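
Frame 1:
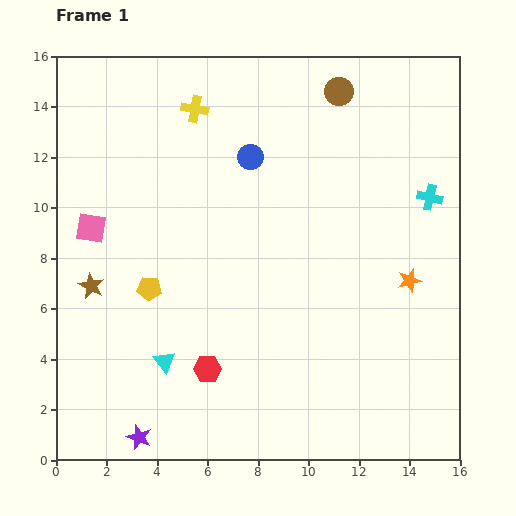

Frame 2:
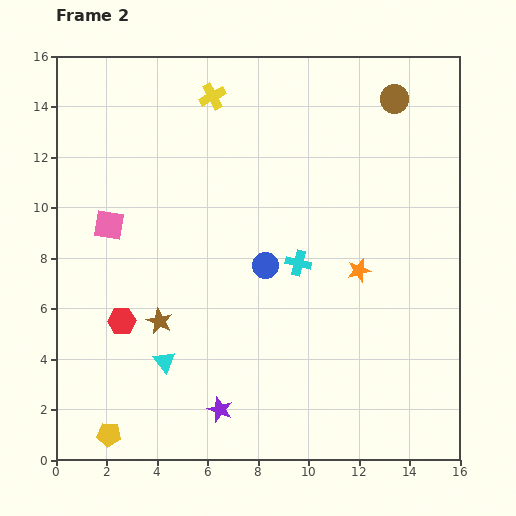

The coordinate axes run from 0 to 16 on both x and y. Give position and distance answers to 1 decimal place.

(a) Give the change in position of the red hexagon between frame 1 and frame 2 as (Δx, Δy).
(-3.4, 1.9)

The red hexagon was at (6.0, 3.6) in frame 1 and (2.6, 5.5) in frame 2.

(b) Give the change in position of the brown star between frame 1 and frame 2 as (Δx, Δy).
(2.7, -1.4)

The brown star was at (1.4, 6.9) in frame 1 and (4.1, 5.5) in frame 2.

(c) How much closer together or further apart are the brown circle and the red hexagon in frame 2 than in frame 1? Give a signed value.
+1.7

Distance in frame 1: 12.2. Distance in frame 2: 13.9.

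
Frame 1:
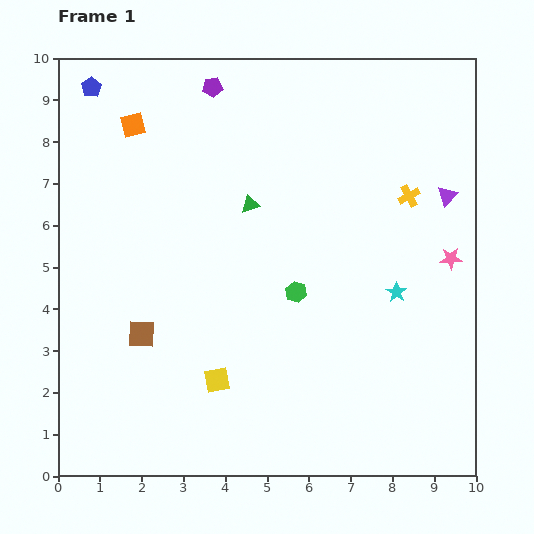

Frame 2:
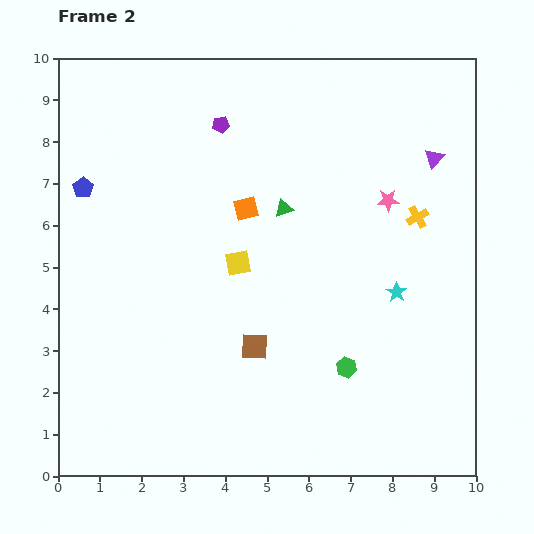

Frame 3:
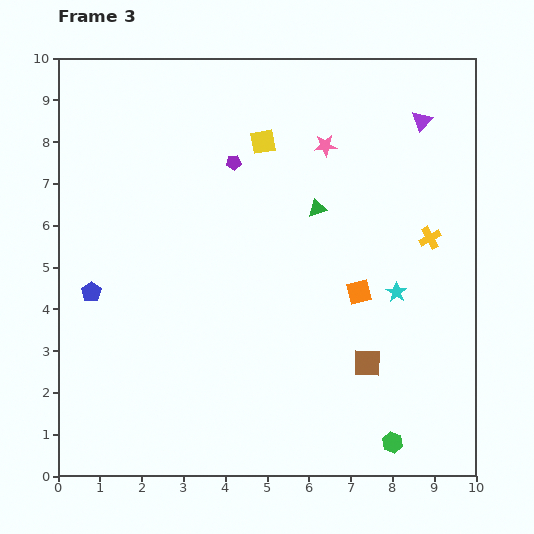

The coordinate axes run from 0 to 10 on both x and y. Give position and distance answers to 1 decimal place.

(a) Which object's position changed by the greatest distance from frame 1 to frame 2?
the orange square

(moved 3.4; next 2.8)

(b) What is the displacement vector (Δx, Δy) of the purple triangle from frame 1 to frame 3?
(-0.6, 1.8)

The purple triangle was at (9.3, 6.7) in frame 1 and (8.7, 8.5) in frame 3.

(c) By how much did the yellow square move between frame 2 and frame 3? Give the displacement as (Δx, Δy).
(0.6, 2.9)

The yellow square was at (4.3, 5.1) in frame 2 and (4.9, 8.0) in frame 3.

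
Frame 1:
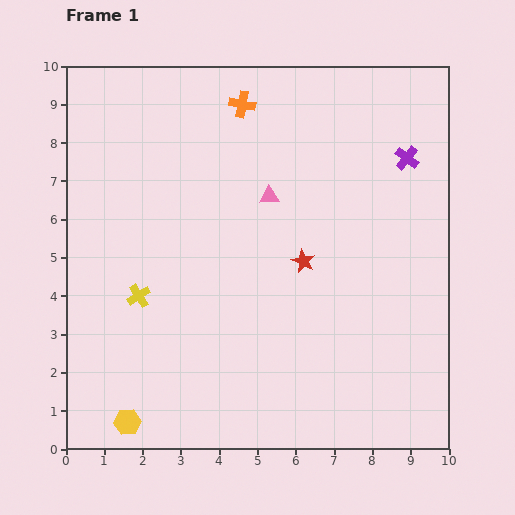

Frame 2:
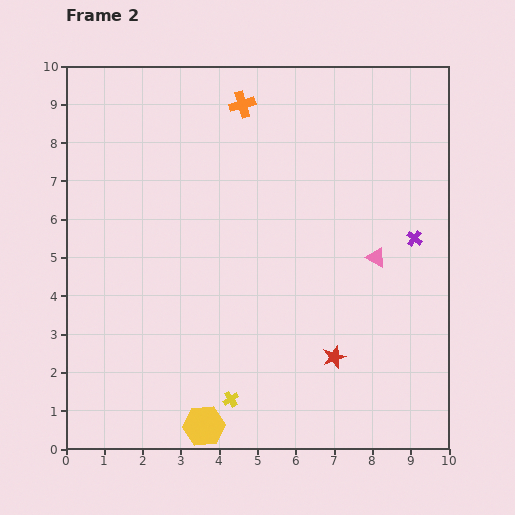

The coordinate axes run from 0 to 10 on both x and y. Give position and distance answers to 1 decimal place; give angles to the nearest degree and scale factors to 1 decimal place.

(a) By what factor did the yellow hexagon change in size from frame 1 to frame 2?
1.6×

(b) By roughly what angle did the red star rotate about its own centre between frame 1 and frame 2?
27° clockwise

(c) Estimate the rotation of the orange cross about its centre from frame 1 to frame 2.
28° counter-clockwise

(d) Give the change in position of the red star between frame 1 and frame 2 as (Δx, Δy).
(0.8, -2.5)

The red star was at (6.2, 4.9) in frame 1 and (7.0, 2.4) in frame 2.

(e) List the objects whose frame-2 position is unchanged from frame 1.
the orange cross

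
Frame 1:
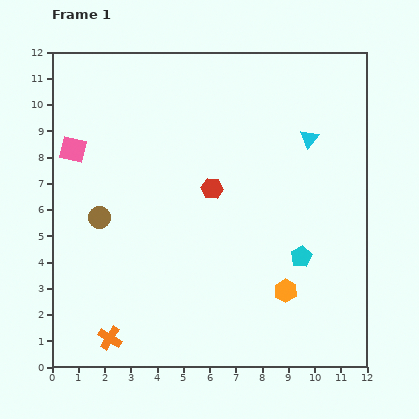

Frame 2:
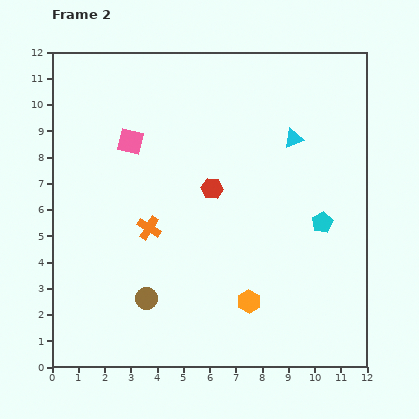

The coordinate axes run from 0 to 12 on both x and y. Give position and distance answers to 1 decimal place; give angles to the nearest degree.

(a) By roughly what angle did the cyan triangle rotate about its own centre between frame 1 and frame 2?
31° clockwise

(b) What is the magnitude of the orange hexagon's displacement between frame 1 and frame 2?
1.5

The orange hexagon moved from (8.9, 2.9) to (7.5, 2.5), a distance of √(1.4² + 0.4²) ≈ 1.5.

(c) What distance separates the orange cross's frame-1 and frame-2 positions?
4.5

The orange cross moved from (2.2, 1.1) to (3.7, 5.3), a distance of √(1.5² + 4.2²) ≈ 4.5.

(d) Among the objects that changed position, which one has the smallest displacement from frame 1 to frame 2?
the cyan triangle

(moved 0.6)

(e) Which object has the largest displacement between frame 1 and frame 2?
the orange cross

(moved 4.5; next 3.6)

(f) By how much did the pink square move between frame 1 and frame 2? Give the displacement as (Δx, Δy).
(2.2, 0.3)

The pink square was at (0.8, 8.3) in frame 1 and (3.0, 8.6) in frame 2.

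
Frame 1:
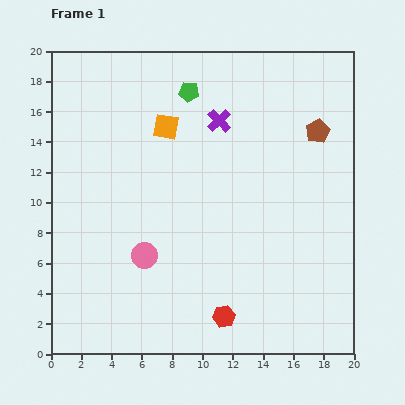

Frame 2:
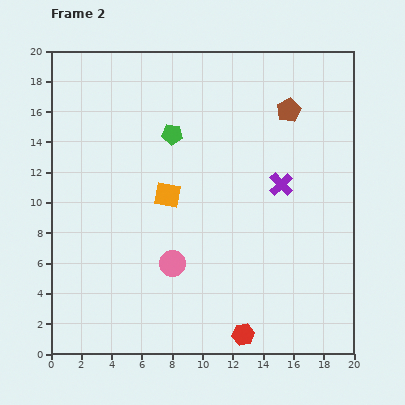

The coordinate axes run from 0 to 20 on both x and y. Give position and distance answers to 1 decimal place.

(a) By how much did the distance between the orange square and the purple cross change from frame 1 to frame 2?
+4.0

Distance in frame 1: 3.5. Distance in frame 2: 7.5.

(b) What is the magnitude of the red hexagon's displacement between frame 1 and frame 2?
1.8

The red hexagon moved from (11.4, 2.5) to (12.7, 1.3), a distance of √(1.3² + 1.2²) ≈ 1.8.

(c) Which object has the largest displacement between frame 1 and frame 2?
the purple cross

(moved 5.9; next 4.5)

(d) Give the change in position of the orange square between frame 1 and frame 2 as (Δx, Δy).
(0.1, -4.5)

The orange square was at (7.6, 15.0) in frame 1 and (7.7, 10.5) in frame 2.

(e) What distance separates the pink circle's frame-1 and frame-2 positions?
1.9

The pink circle moved from (6.2, 6.5) to (8.0, 6.0), a distance of √(1.8² + 0.5²) ≈ 1.9.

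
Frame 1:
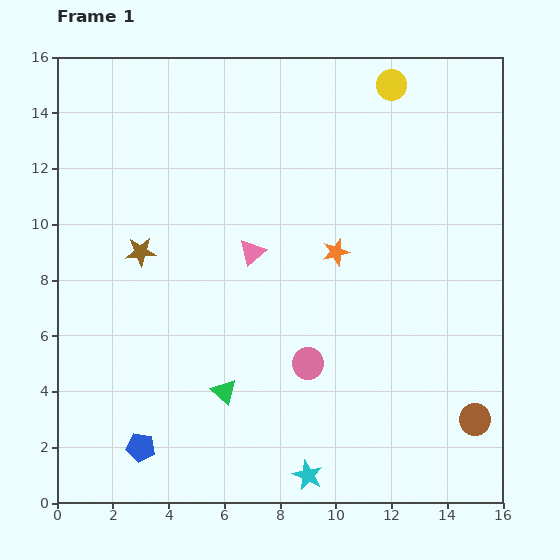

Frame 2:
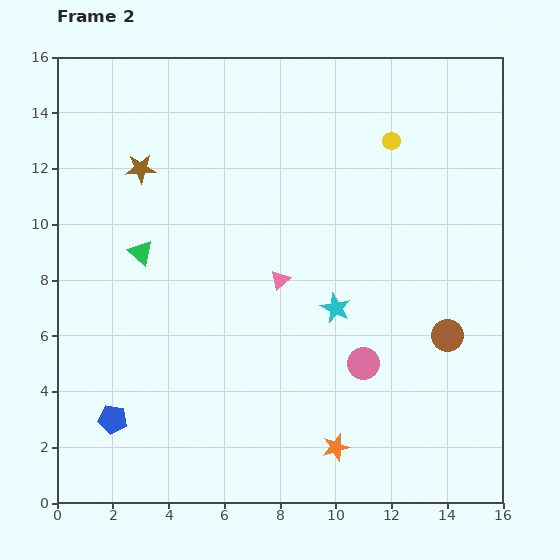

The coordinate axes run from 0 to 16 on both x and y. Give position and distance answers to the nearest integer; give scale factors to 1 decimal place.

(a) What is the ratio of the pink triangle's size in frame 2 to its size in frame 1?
0.7×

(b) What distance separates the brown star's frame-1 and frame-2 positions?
3

The brown star moved from (3, 9) to (3, 12), a distance of √(0² + 3²) ≈ 3.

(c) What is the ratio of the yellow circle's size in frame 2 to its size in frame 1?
0.6×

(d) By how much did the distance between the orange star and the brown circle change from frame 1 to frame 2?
-2

Distance in frame 1: 8. Distance in frame 2: 6.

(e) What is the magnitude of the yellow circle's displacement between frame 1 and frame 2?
2

The yellow circle moved from (12, 15) to (12, 13), a distance of √(0² + 2²) ≈ 2.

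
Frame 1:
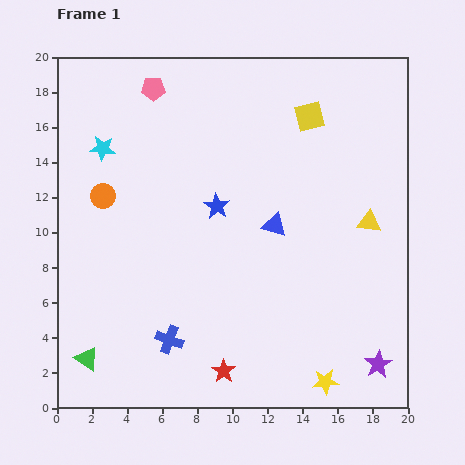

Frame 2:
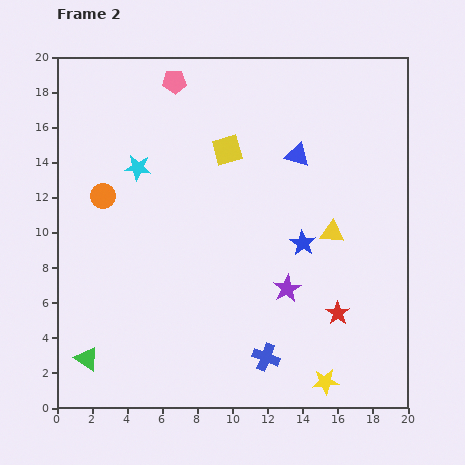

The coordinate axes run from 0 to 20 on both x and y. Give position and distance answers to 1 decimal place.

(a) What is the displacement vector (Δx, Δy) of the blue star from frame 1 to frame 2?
(4.9, -2.1)

The blue star was at (9.1, 11.5) in frame 1 and (14.0, 9.4) in frame 2.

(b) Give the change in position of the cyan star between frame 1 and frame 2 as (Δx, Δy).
(2.0, -1.1)

The cyan star was at (2.6, 14.8) in frame 1 and (4.6, 13.7) in frame 2.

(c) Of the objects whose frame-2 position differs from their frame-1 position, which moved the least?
the pink pentagon

(moved 1.3)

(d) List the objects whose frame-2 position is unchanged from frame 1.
the orange circle, the yellow star, the green triangle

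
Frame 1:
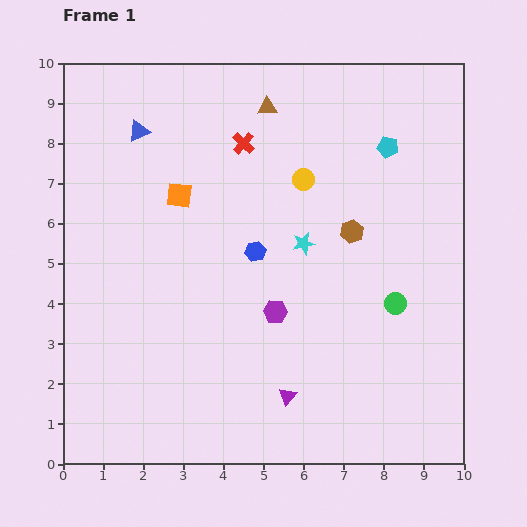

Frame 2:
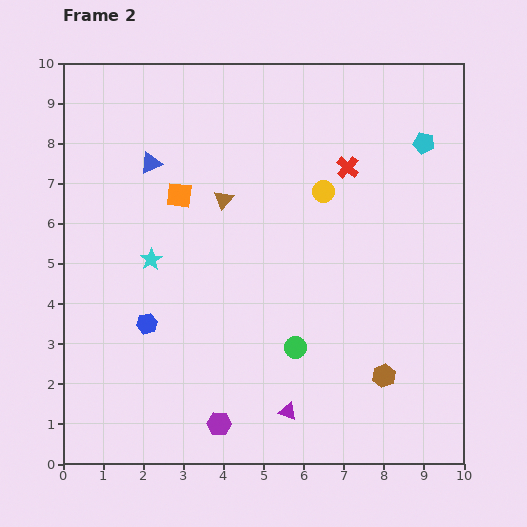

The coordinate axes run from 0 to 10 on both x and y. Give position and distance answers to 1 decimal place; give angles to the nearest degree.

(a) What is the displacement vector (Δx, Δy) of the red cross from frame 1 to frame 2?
(2.6, -0.6)

The red cross was at (4.5, 8.0) in frame 1 and (7.1, 7.4) in frame 2.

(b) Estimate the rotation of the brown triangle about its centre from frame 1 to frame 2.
48° counter-clockwise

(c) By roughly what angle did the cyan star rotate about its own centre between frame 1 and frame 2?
21° counter-clockwise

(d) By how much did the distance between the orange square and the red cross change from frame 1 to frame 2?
+2.2

Distance in frame 1: 2.1. Distance in frame 2: 4.3.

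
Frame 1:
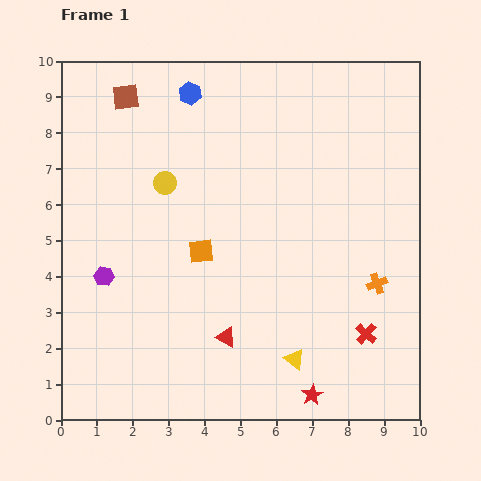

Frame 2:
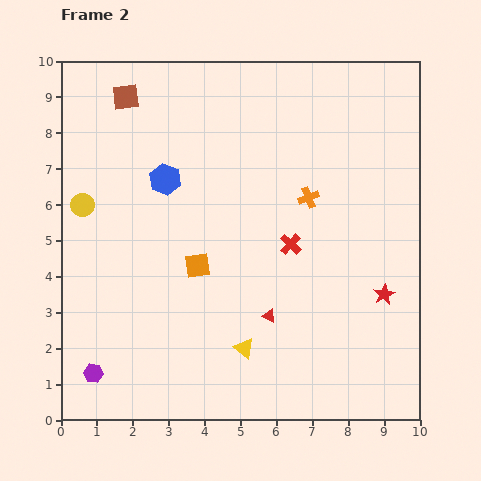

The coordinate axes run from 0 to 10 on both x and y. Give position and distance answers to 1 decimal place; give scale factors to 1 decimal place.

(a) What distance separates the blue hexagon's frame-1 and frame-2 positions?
2.5

The blue hexagon moved from (3.6, 9.1) to (2.9, 6.7), a distance of √(0.7² + 2.4²) ≈ 2.5.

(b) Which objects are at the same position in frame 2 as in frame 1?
the brown square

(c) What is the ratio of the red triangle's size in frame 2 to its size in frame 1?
0.7×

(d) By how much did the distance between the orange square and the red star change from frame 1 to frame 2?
+0.2

Distance in frame 1: 5.1. Distance in frame 2: 5.3.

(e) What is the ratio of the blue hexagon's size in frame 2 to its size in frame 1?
1.4×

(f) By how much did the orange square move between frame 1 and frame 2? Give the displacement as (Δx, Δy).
(-0.1, -0.4)

The orange square was at (3.9, 4.7) in frame 1 and (3.8, 4.3) in frame 2.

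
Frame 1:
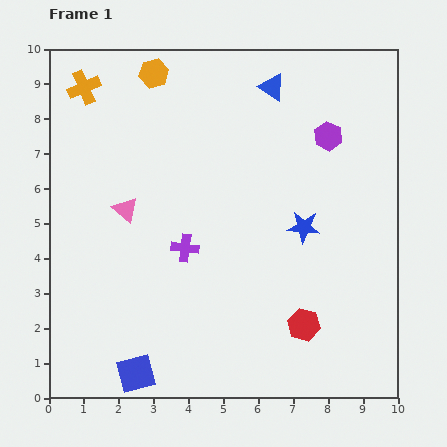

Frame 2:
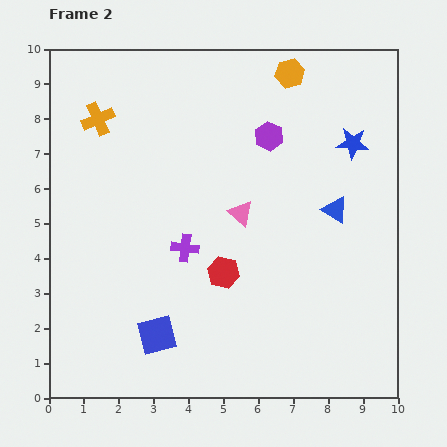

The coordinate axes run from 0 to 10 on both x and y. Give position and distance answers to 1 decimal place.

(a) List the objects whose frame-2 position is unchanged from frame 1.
the purple cross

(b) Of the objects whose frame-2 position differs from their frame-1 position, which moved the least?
the orange cross

(moved 1.0)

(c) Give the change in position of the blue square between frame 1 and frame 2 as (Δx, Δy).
(0.6, 1.1)

The blue square was at (2.5, 0.7) in frame 1 and (3.1, 1.8) in frame 2.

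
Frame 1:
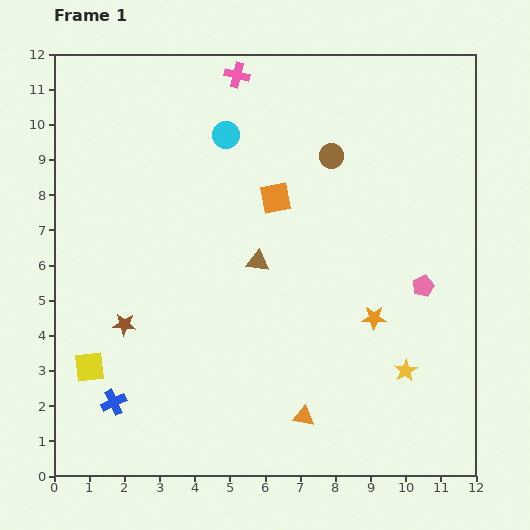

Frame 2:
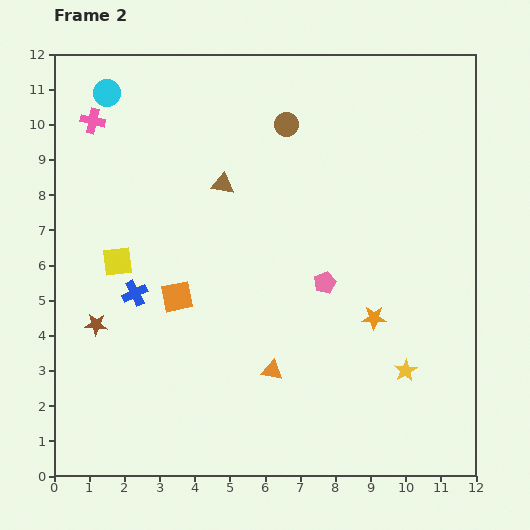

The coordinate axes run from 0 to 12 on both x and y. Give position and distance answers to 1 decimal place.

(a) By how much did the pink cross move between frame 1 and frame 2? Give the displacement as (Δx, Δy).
(-4.1, -1.3)

The pink cross was at (5.2, 11.4) in frame 1 and (1.1, 10.1) in frame 2.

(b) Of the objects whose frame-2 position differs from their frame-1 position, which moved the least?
the brown star

(moved 0.8)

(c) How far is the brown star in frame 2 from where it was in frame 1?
0.8

The brown star moved from (2.0, 4.3) to (1.2, 4.3), a distance of √(0.8² + 0.0²) ≈ 0.8.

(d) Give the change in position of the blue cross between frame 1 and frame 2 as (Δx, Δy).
(0.6, 3.1)

The blue cross was at (1.7, 2.1) in frame 1 and (2.3, 5.2) in frame 2.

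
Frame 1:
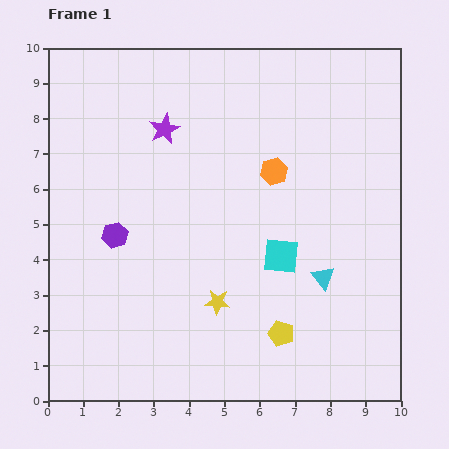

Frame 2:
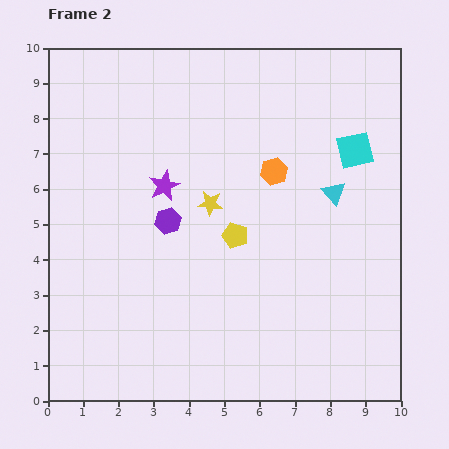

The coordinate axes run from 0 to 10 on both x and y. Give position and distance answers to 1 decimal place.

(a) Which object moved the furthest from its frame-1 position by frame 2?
the cyan square

(moved 3.7; next 3.1)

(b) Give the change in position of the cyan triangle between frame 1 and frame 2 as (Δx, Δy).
(0.3, 2.4)

The cyan triangle was at (7.8, 3.5) in frame 1 and (8.1, 5.9) in frame 2.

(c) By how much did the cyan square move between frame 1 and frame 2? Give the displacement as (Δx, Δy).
(2.1, 3.0)

The cyan square was at (6.6, 4.1) in frame 1 and (8.7, 7.1) in frame 2.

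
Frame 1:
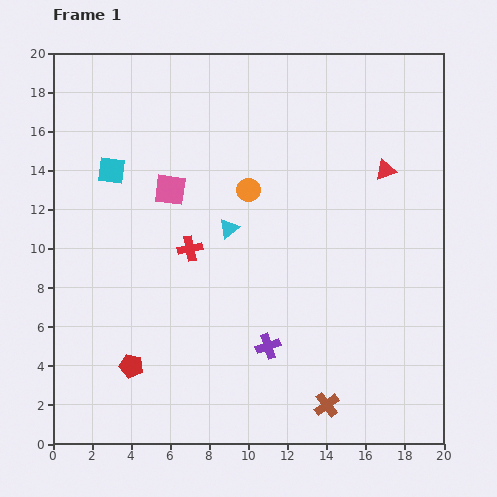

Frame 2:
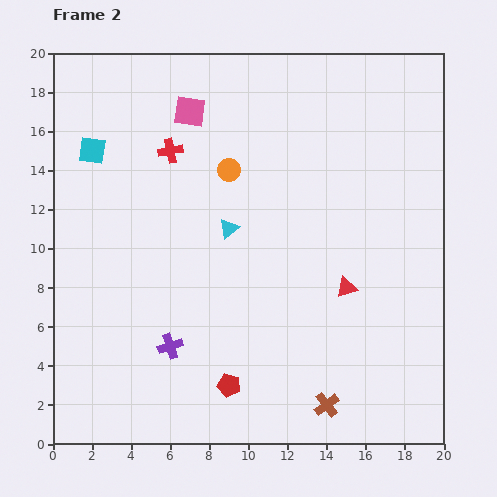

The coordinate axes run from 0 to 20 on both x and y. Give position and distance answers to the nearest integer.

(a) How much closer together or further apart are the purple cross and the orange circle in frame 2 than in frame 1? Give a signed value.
+1

Distance in frame 1: 8. Distance in frame 2: 9.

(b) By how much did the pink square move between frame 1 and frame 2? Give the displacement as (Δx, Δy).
(1, 4)

The pink square was at (6, 13) in frame 1 and (7, 17) in frame 2.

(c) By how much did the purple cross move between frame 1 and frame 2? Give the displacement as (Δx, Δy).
(-5, 0)

The purple cross was at (11, 5) in frame 1 and (6, 5) in frame 2.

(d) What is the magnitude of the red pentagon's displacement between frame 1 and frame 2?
5

The red pentagon moved from (4, 4) to (9, 3), a distance of √(5² + 1²) ≈ 5.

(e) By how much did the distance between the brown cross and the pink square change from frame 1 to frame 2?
+3

Distance in frame 1: 14. Distance in frame 2: 17.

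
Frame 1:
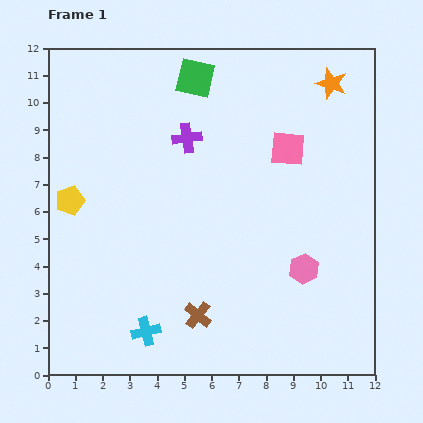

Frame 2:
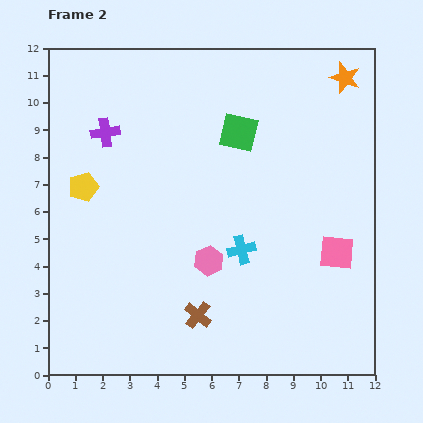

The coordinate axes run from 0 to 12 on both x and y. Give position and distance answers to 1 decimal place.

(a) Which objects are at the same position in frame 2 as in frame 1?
the brown cross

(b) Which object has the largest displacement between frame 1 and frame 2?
the cyan cross

(moved 4.6; next 4.2)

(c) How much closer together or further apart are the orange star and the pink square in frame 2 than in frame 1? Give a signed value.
+3.5

Distance in frame 1: 2.9. Distance in frame 2: 6.4.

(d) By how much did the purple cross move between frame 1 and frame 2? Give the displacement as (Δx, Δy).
(-3.0, 0.2)

The purple cross was at (5.1, 8.7) in frame 1 and (2.1, 8.9) in frame 2.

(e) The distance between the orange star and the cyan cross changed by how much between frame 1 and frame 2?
-4.0

Distance in frame 1: 11.4. Distance in frame 2: 7.4.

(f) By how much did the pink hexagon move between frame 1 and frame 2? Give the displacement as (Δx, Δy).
(-3.5, 0.3)

The pink hexagon was at (9.4, 3.9) in frame 1 and (5.9, 4.2) in frame 2.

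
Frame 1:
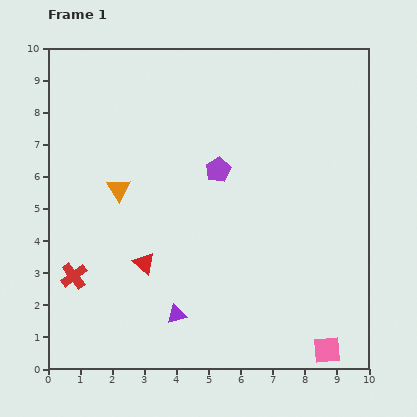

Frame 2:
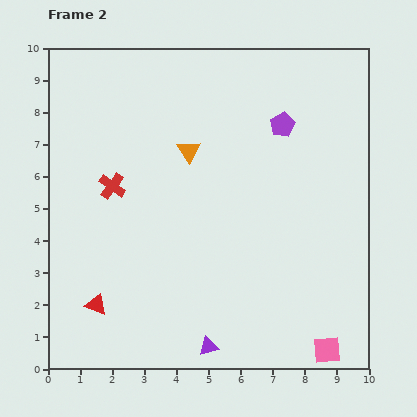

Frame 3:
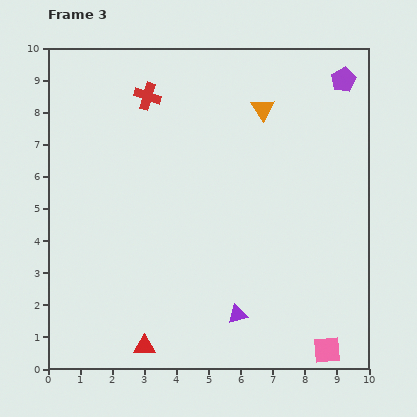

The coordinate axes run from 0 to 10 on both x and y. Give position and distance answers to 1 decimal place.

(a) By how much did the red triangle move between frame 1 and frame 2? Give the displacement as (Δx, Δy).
(-1.5, -1.3)

The red triangle was at (3.0, 3.3) in frame 1 and (1.5, 2.0) in frame 2.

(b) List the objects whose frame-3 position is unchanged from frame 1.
the pink square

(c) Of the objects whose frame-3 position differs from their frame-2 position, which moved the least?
the purple triangle

(moved 1.3)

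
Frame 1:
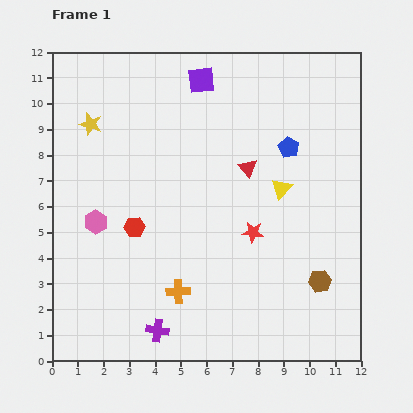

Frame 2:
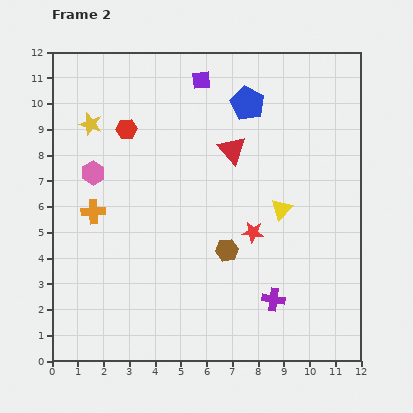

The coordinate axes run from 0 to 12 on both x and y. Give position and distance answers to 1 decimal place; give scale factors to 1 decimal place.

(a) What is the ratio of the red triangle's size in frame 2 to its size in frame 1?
1.5×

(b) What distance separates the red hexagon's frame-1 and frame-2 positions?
3.8

The red hexagon moved from (3.2, 5.2) to (2.9, 9.0), a distance of √(0.3² + 3.8²) ≈ 3.8.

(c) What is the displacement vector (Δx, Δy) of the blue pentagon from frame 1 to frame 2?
(-1.6, 1.7)

The blue pentagon was at (9.2, 8.3) in frame 1 and (7.6, 10.0) in frame 2.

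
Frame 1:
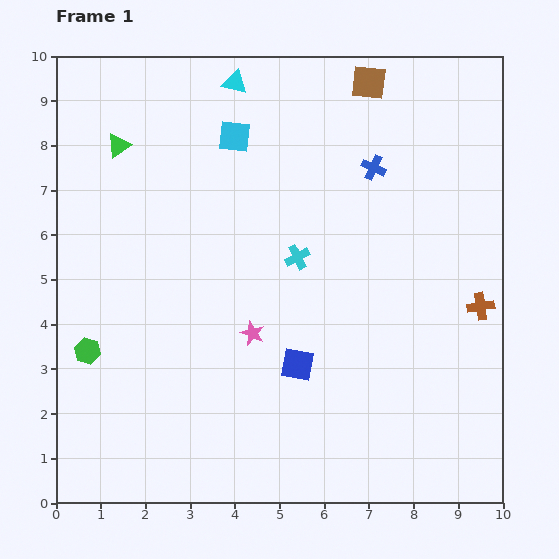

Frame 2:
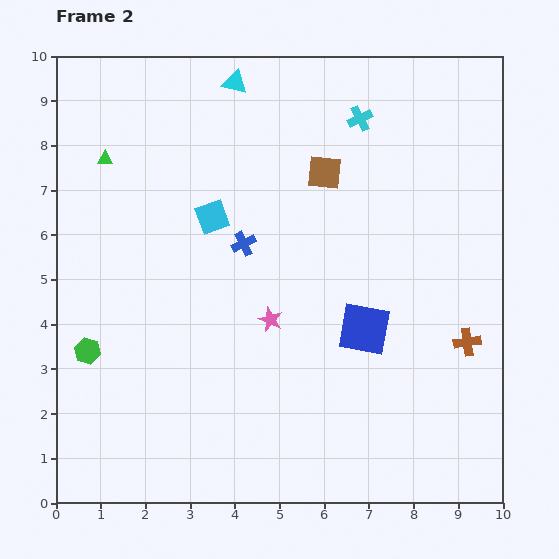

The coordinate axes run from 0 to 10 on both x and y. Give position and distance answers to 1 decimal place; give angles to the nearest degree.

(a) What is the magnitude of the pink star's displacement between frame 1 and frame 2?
0.5

The pink star moved from (4.4, 3.8) to (4.8, 4.1), a distance of √(0.4² + 0.3²) ≈ 0.5.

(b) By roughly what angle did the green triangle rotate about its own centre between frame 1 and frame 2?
35° clockwise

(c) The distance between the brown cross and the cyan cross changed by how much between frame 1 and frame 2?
+1.3

Distance in frame 1: 4.2. Distance in frame 2: 5.5.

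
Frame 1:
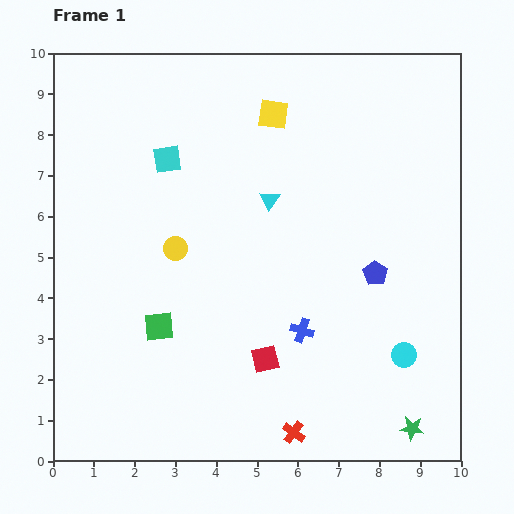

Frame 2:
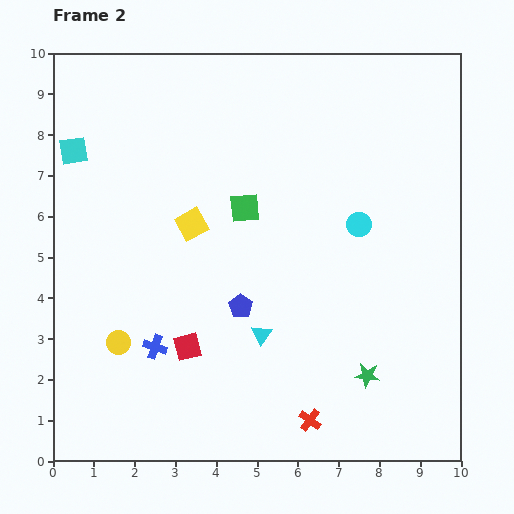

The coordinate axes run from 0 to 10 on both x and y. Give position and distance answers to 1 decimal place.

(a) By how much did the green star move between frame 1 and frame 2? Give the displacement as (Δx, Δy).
(-1.1, 1.3)

The green star was at (8.8, 0.8) in frame 1 and (7.7, 2.1) in frame 2.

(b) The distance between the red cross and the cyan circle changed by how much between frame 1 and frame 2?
+1.6

Distance in frame 1: 3.3. Distance in frame 2: 4.9.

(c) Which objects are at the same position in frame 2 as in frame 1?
none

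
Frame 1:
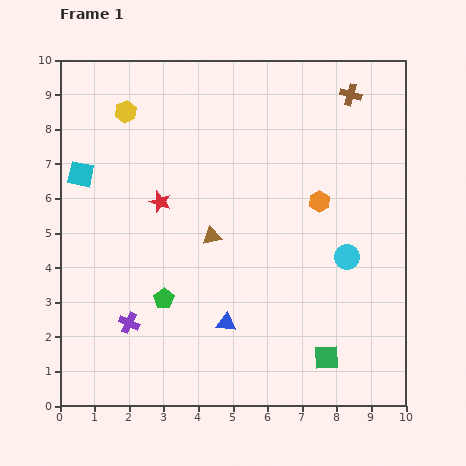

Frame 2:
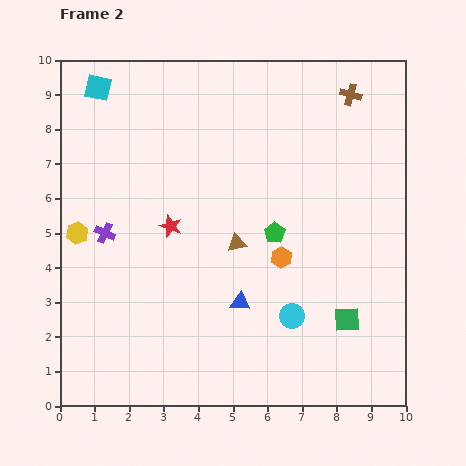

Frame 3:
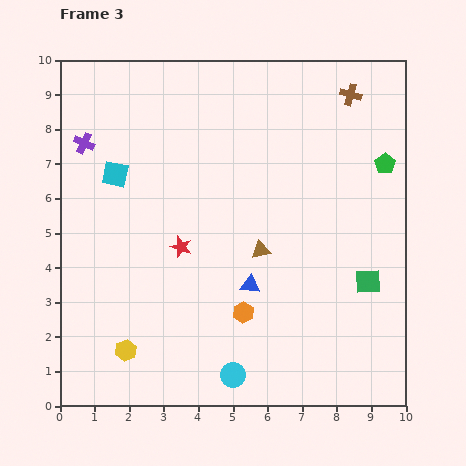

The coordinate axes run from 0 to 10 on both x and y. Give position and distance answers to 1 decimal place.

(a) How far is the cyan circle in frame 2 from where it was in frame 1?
2.3

The cyan circle moved from (8.3, 4.3) to (6.7, 2.6), a distance of √(1.6² + 1.7²) ≈ 2.3.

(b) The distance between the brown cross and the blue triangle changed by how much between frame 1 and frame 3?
-1.3

Distance in frame 1: 7.5. Distance in frame 3: 6.2.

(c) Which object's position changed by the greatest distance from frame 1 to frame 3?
the green pentagon

(moved 7.5; next 6.9)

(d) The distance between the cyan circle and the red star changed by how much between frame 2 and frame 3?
-0.4

Distance in frame 2: 4.4. Distance in frame 3: 4.0.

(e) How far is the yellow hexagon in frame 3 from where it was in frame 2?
3.7

The yellow hexagon moved from (0.5, 5.0) to (1.9, 1.6), a distance of √(1.4² + 3.4²) ≈ 3.7.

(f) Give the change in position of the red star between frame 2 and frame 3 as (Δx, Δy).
(0.3, -0.6)

The red star was at (3.2, 5.2) in frame 2 and (3.5, 4.6) in frame 3.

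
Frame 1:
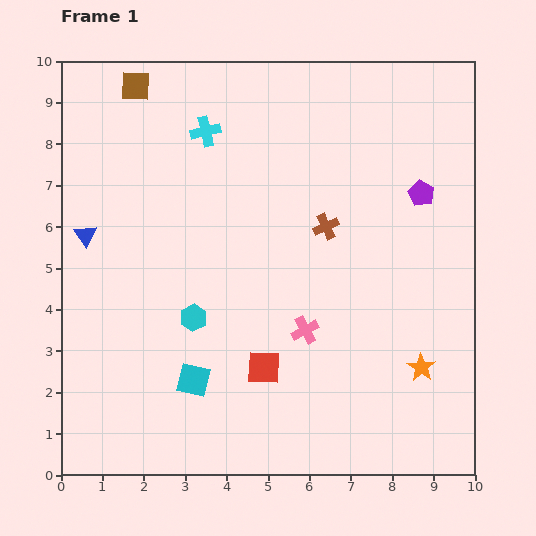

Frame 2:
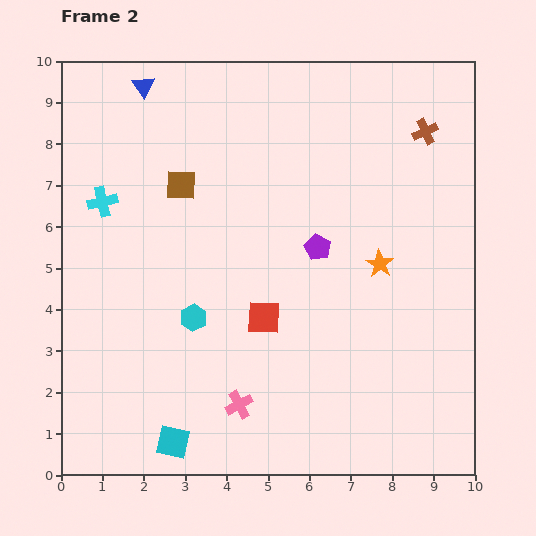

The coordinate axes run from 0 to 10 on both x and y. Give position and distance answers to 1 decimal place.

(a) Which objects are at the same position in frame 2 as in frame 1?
the cyan hexagon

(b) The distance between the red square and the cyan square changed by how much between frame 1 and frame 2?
+2.0

Distance in frame 1: 1.7. Distance in frame 2: 3.7.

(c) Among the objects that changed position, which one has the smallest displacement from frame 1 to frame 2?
the red square

(moved 1.2)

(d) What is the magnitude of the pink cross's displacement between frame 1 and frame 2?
2.4

The pink cross moved from (5.9, 3.5) to (4.3, 1.7), a distance of √(1.6² + 1.8²) ≈ 2.4.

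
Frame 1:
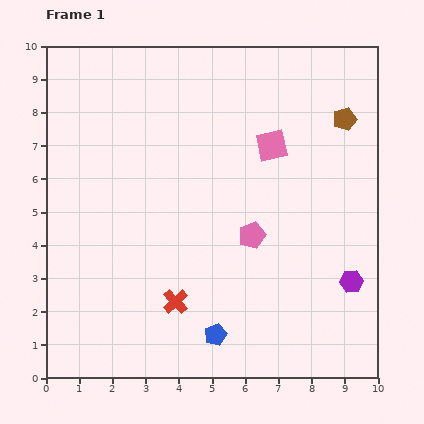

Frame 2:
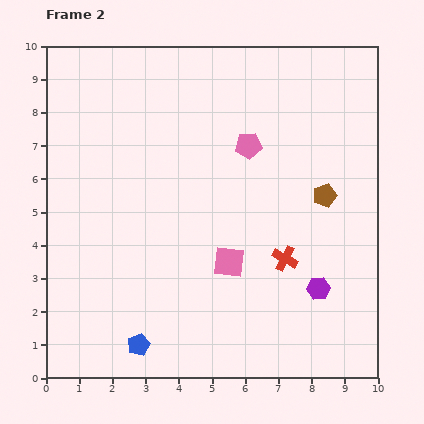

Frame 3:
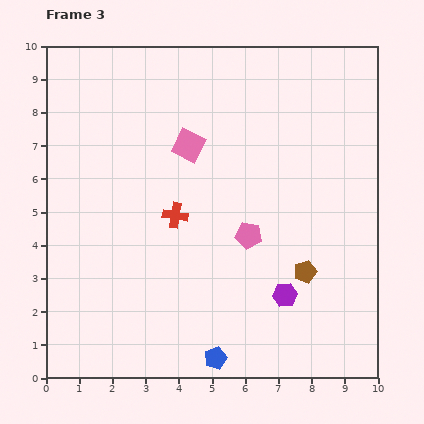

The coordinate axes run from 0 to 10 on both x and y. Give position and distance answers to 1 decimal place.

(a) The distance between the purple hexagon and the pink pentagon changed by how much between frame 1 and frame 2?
+1.5

Distance in frame 1: 3.3. Distance in frame 2: 4.8.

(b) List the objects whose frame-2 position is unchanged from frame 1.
none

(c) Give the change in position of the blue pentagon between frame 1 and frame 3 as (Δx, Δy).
(0.0, -0.7)

The blue pentagon was at (5.1, 1.3) in frame 1 and (5.1, 0.6) in frame 3.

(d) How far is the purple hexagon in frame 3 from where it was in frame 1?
2.0

The purple hexagon moved from (9.2, 2.9) to (7.2, 2.5), a distance of √(2.0² + 0.4²) ≈ 2.0.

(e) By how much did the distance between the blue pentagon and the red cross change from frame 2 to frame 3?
-0.6

Distance in frame 2: 5.1. Distance in frame 3: 4.5.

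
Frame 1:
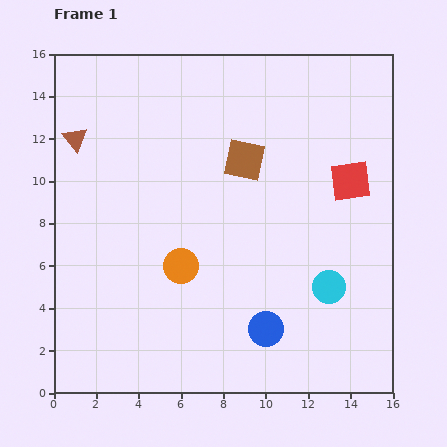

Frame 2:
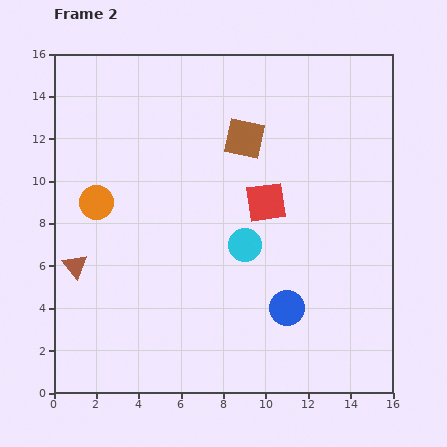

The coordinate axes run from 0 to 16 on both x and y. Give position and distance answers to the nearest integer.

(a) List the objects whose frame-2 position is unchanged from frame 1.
none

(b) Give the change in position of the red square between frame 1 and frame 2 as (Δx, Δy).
(-4, -1)

The red square was at (14, 10) in frame 1 and (10, 9) in frame 2.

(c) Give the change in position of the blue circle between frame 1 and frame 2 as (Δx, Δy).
(1, 1)

The blue circle was at (10, 3) in frame 1 and (11, 4) in frame 2.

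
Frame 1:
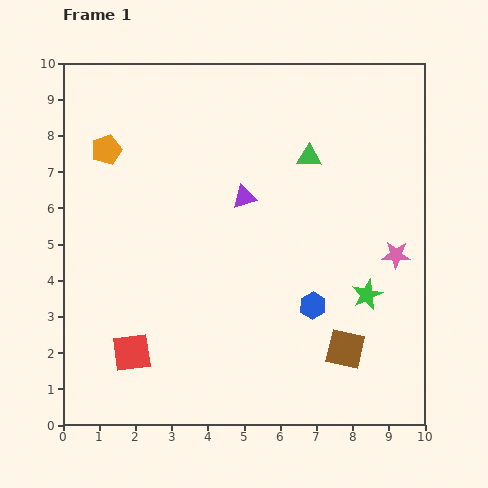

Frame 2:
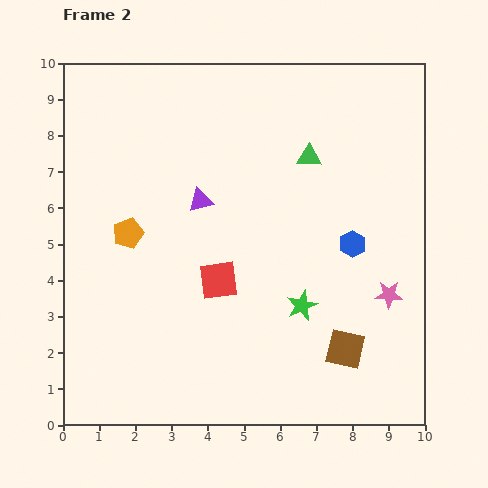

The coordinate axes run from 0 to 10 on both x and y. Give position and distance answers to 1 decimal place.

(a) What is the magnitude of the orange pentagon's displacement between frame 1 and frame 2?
2.4

The orange pentagon moved from (1.2, 7.6) to (1.8, 5.3), a distance of √(0.6² + 2.3²) ≈ 2.4.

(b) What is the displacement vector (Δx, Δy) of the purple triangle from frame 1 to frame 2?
(-1.2, -0.1)

The purple triangle was at (5.0, 6.3) in frame 1 and (3.8, 6.2) in frame 2.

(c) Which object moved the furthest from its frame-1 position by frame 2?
the red square

(moved 3.1; next 2.4)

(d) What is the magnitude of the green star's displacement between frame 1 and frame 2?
1.8

The green star moved from (8.4, 3.6) to (6.6, 3.3), a distance of √(1.8² + 0.3²) ≈ 1.8.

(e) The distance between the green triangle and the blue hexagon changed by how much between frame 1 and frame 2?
-1.4

Distance in frame 1: 4.1. Distance in frame 2: 2.7.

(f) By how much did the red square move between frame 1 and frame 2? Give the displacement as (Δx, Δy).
(2.4, 2.0)

The red square was at (1.9, 2.0) in frame 1 and (4.3, 4.0) in frame 2.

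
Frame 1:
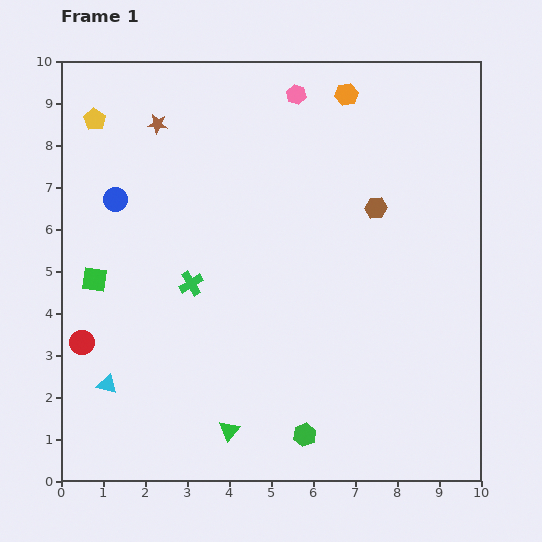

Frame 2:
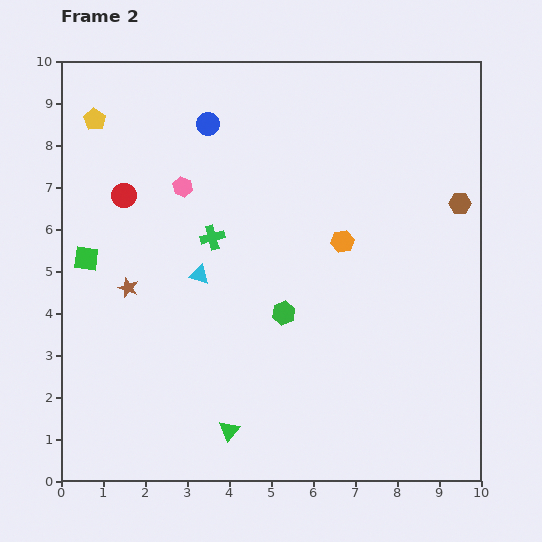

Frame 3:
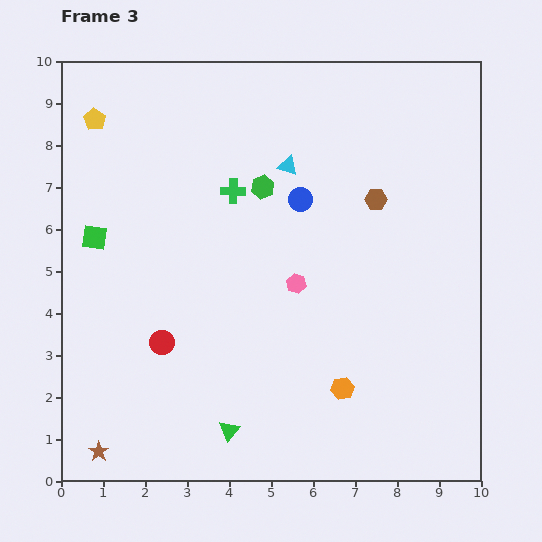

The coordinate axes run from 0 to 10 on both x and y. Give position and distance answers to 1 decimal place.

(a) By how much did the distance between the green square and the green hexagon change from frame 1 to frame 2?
-1.3

Distance in frame 1: 6.2. Distance in frame 2: 4.9.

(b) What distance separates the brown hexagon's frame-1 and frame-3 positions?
0.2

The brown hexagon moved from (7.5, 6.5) to (7.5, 6.7), a distance of √(0.0² + 0.2²) ≈ 0.2.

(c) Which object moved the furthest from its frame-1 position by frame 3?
the brown star

(moved 7.9; next 7.0)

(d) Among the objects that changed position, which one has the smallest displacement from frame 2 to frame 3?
the green square

(moved 0.5)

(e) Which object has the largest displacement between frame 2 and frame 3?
the brown star

(moved 4.0; next 3.6)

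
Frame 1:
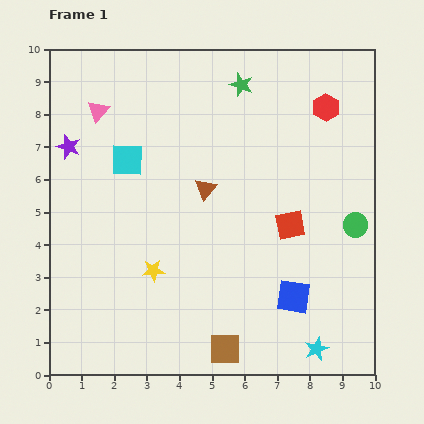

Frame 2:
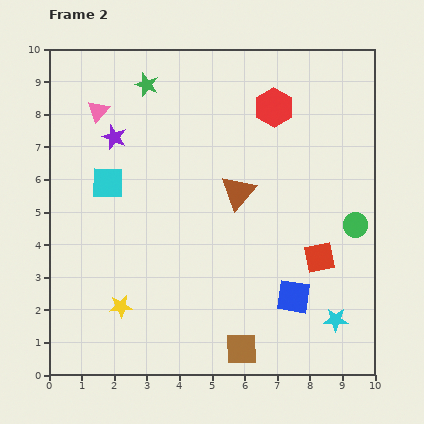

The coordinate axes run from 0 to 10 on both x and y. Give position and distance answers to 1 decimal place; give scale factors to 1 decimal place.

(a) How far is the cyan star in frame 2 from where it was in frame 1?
1.1

The cyan star moved from (8.2, 0.8) to (8.8, 1.7), a distance of √(0.6² + 0.9²) ≈ 1.1.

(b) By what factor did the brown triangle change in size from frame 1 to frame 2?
1.6×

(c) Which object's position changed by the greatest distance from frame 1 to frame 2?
the green star

(moved 2.9; next 1.6)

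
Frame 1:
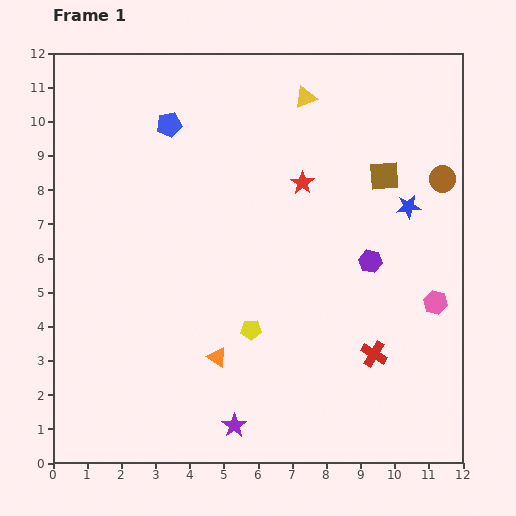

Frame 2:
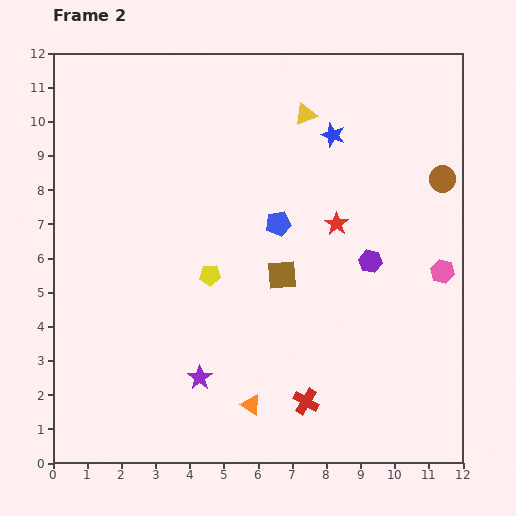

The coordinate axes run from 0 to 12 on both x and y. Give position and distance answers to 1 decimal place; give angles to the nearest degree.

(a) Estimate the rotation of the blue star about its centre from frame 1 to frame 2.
25° clockwise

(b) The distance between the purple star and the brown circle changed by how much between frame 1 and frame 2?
-0.2

Distance in frame 1: 9.4. Distance in frame 2: 9.2.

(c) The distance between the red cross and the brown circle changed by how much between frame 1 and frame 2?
+2.1

Distance in frame 1: 5.5. Distance in frame 2: 7.6.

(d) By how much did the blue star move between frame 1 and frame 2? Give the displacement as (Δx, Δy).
(-2.2, 2.1)

The blue star was at (10.4, 7.5) in frame 1 and (8.2, 9.6) in frame 2.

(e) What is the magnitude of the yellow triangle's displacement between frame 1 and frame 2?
0.5

The yellow triangle moved from (7.4, 10.7) to (7.4, 10.2), a distance of √(0.0² + 0.5²) ≈ 0.5.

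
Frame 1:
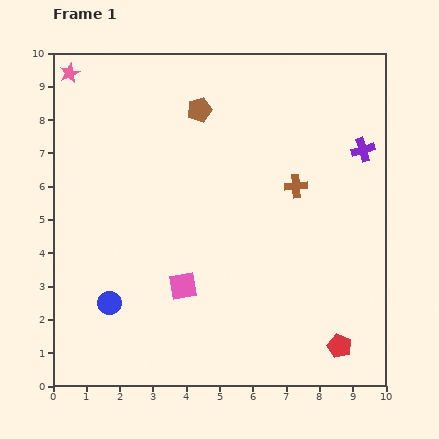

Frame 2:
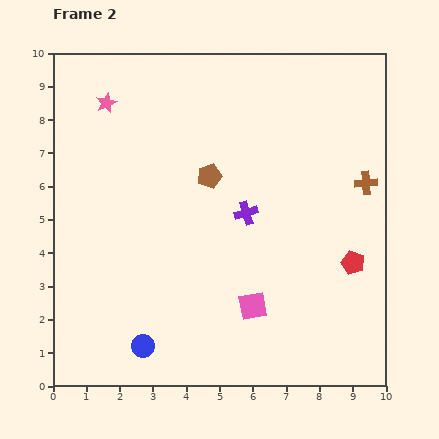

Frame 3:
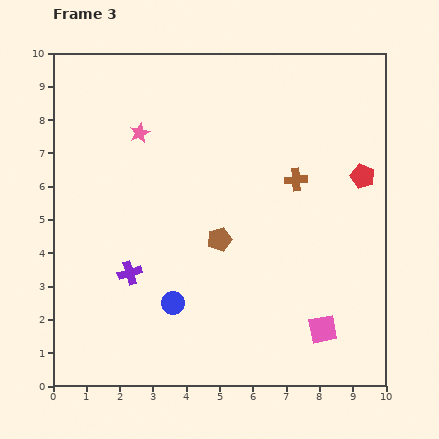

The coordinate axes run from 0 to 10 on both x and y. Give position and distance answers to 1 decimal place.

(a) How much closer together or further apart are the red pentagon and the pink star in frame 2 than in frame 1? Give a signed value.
-2.7

Distance in frame 1: 11.5. Distance in frame 2: 8.8.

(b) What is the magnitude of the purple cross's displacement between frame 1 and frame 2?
4.0

The purple cross moved from (9.3, 7.1) to (5.8, 5.2), a distance of √(3.5² + 1.9²) ≈ 4.0.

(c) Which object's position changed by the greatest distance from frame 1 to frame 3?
the purple cross

(moved 7.9; next 5.1)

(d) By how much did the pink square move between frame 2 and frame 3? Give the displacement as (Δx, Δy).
(2.1, -0.7)

The pink square was at (6.0, 2.4) in frame 2 and (8.1, 1.7) in frame 3.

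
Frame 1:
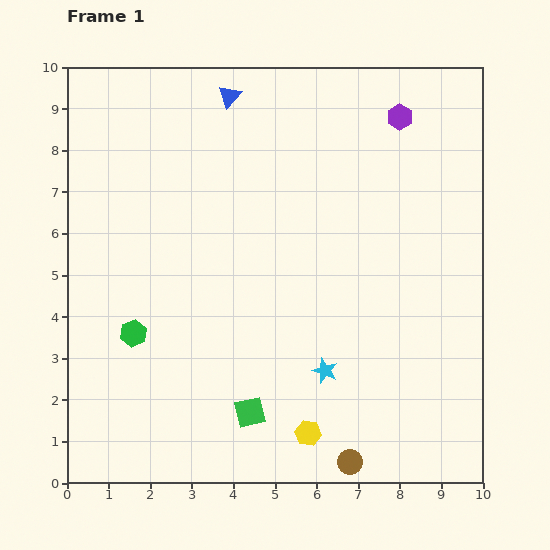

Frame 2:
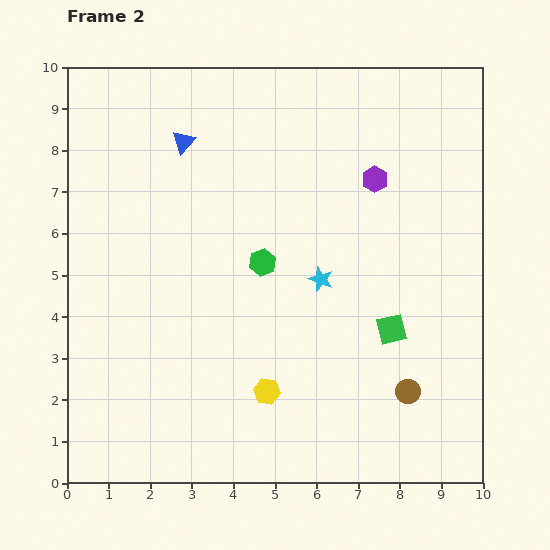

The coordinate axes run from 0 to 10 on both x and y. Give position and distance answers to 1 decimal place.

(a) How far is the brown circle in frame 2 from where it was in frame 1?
2.2

The brown circle moved from (6.8, 0.5) to (8.2, 2.2), a distance of √(1.4² + 1.7²) ≈ 2.2.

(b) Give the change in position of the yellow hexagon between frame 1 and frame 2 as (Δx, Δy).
(-1.0, 1.0)

The yellow hexagon was at (5.8, 1.2) in frame 1 and (4.8, 2.2) in frame 2.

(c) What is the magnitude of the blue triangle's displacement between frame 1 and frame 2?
1.6

The blue triangle moved from (3.9, 9.3) to (2.8, 8.2), a distance of √(1.1² + 1.1²) ≈ 1.6.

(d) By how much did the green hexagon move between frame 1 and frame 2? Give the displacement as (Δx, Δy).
(3.1, 1.7)

The green hexagon was at (1.6, 3.6) in frame 1 and (4.7, 5.3) in frame 2.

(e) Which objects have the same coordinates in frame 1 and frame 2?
none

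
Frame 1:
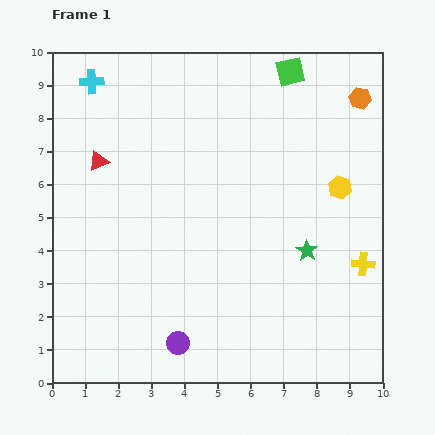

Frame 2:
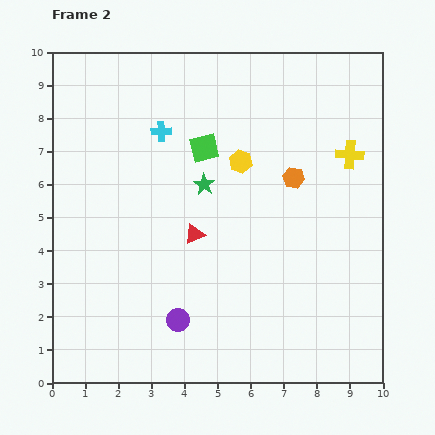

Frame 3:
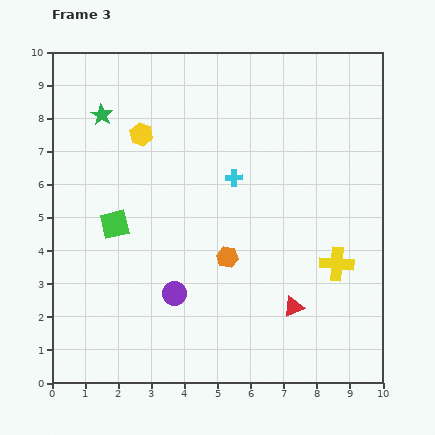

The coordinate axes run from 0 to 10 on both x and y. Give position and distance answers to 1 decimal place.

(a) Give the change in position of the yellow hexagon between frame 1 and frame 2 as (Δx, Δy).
(-3.0, 0.8)

The yellow hexagon was at (8.7, 5.9) in frame 1 and (5.7, 6.7) in frame 2.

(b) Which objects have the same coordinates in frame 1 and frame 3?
none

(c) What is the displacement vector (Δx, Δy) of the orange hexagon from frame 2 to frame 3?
(-2.0, -2.4)

The orange hexagon was at (7.3, 6.2) in frame 2 and (5.3, 3.8) in frame 3.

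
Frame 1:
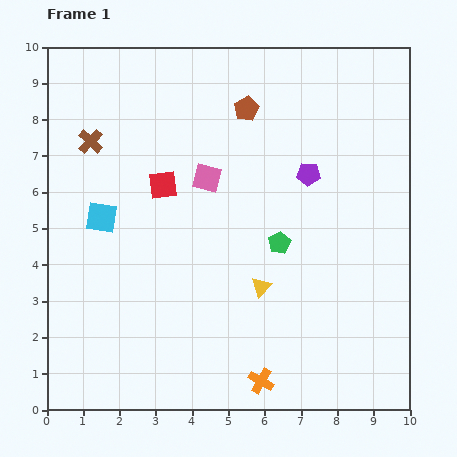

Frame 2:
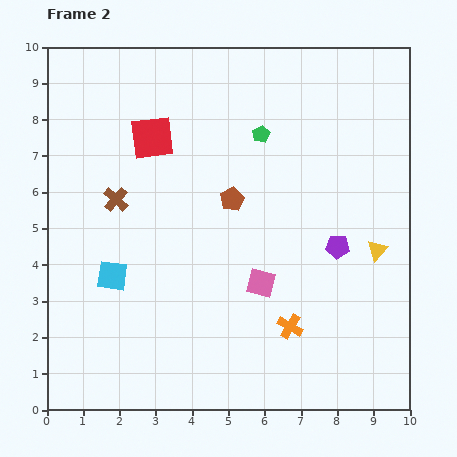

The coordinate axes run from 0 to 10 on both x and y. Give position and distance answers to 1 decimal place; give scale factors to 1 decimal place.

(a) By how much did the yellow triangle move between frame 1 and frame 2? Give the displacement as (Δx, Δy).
(3.2, 1.0)

The yellow triangle was at (5.9, 3.4) in frame 1 and (9.1, 4.4) in frame 2.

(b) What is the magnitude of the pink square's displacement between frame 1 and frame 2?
3.3

The pink square moved from (4.4, 6.4) to (5.9, 3.5), a distance of √(1.5² + 2.9²) ≈ 3.3.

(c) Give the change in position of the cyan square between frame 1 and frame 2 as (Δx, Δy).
(0.3, -1.6)

The cyan square was at (1.5, 5.3) in frame 1 and (1.8, 3.7) in frame 2.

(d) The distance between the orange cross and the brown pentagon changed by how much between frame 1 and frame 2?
-3.7

Distance in frame 1: 7.5. Distance in frame 2: 3.8.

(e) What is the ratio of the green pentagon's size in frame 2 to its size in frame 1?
0.8×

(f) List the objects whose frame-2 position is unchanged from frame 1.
none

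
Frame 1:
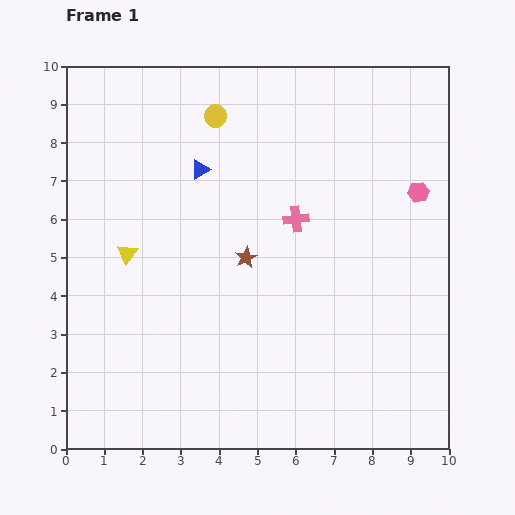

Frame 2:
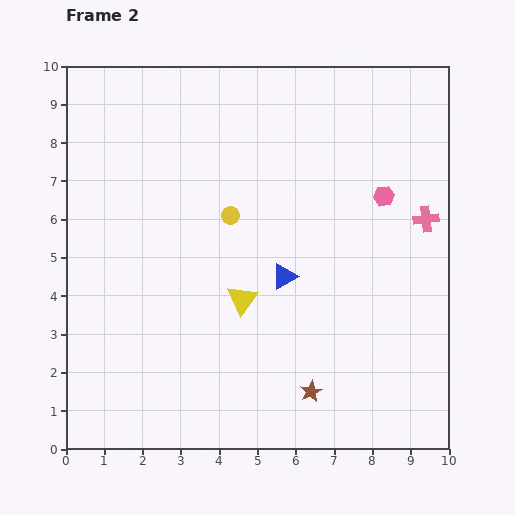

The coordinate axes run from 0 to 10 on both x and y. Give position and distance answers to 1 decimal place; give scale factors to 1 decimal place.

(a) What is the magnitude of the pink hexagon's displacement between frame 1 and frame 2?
0.9

The pink hexagon moved from (9.2, 6.7) to (8.3, 6.6), a distance of √(0.9² + 0.1²) ≈ 0.9.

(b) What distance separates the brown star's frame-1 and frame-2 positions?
3.9

The brown star moved from (4.7, 5.0) to (6.4, 1.5), a distance of √(1.7² + 3.5²) ≈ 3.9.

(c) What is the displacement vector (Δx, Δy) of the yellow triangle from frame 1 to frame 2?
(3.0, -1.2)

The yellow triangle was at (1.6, 5.1) in frame 1 and (4.6, 3.9) in frame 2.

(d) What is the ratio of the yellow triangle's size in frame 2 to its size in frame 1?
1.5×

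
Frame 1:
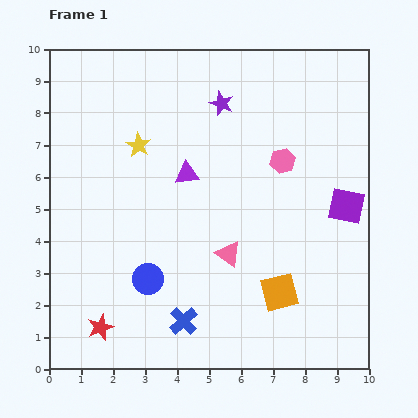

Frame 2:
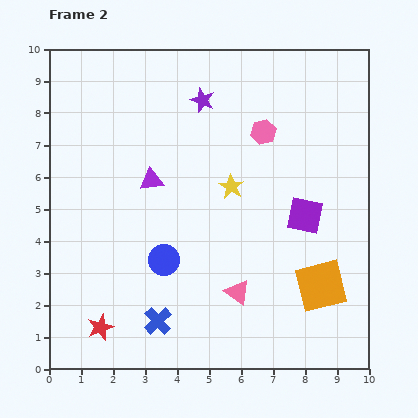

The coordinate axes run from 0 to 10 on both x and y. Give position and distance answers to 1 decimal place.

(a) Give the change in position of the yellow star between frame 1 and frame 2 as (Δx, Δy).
(2.9, -1.3)

The yellow star was at (2.8, 7.0) in frame 1 and (5.7, 5.7) in frame 2.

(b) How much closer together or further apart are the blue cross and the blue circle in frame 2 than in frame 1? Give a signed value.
+0.2

Distance in frame 1: 1.7. Distance in frame 2: 1.9.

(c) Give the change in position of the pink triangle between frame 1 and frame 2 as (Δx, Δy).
(0.3, -1.2)

The pink triangle was at (5.6, 3.6) in frame 1 and (5.9, 2.4) in frame 2.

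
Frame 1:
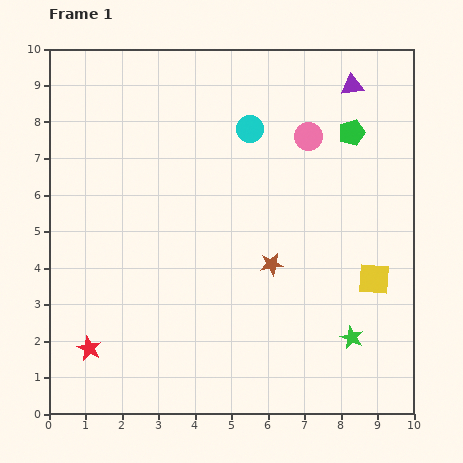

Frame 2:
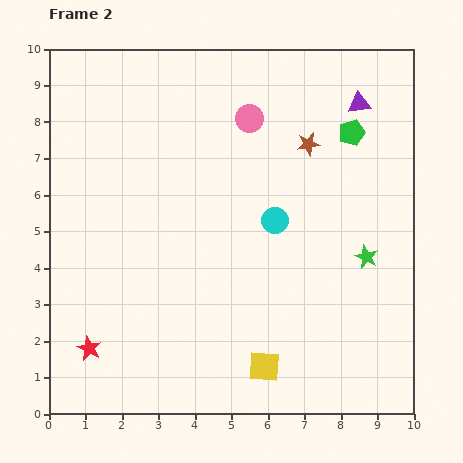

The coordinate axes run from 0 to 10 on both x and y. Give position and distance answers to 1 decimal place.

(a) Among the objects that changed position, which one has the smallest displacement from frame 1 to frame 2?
the purple triangle

(moved 0.5)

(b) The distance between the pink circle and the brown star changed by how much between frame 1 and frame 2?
-1.9

Distance in frame 1: 3.6. Distance in frame 2: 1.7.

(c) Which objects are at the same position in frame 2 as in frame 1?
the red star, the green pentagon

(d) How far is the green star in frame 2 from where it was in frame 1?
2.2

The green star moved from (8.3, 2.1) to (8.7, 4.3), a distance of √(0.4² + 2.2²) ≈ 2.2.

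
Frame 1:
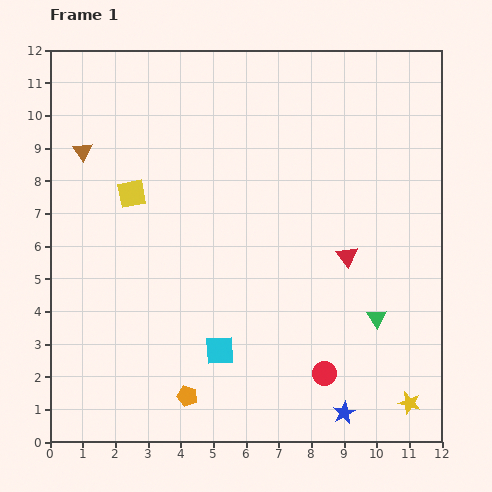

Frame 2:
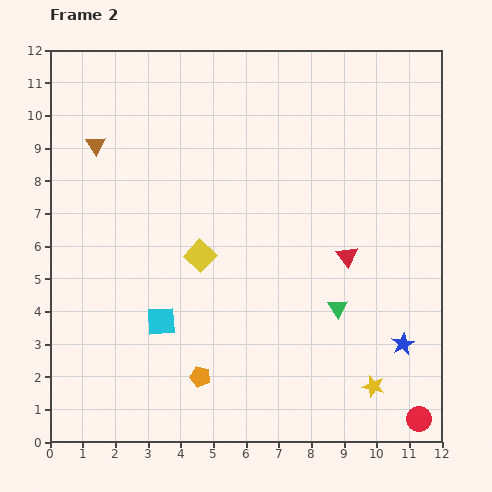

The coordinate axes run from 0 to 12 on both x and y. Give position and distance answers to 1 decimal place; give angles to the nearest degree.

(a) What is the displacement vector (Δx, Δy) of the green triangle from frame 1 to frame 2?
(-1.2, 0.3)

The green triangle was at (10.0, 3.8) in frame 1 and (8.8, 4.1) in frame 2.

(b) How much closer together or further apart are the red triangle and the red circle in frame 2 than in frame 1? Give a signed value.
+1.8

Distance in frame 1: 3.7. Distance in frame 2: 5.5.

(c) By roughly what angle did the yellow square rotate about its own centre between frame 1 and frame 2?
35° counter-clockwise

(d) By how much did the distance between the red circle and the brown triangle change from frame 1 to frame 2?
+3.0

Distance in frame 1: 10.0. Distance in frame 2: 13.0.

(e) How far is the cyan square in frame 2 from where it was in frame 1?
2.0

The cyan square moved from (5.2, 2.8) to (3.4, 3.7), a distance of √(1.8² + 0.9²) ≈ 2.0.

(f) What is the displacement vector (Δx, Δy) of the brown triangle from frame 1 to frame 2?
(0.4, 0.2)

The brown triangle was at (1.0, 8.9) in frame 1 and (1.4, 9.1) in frame 2.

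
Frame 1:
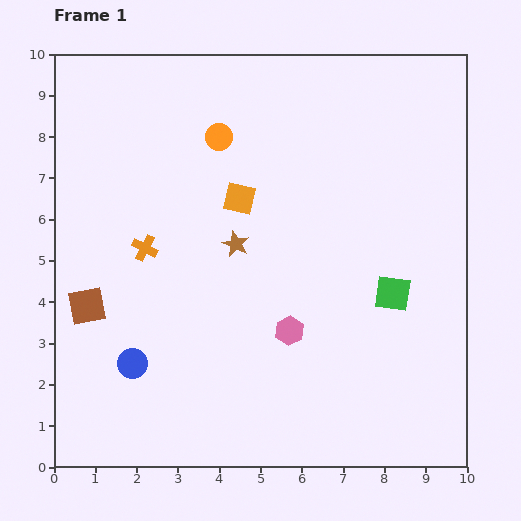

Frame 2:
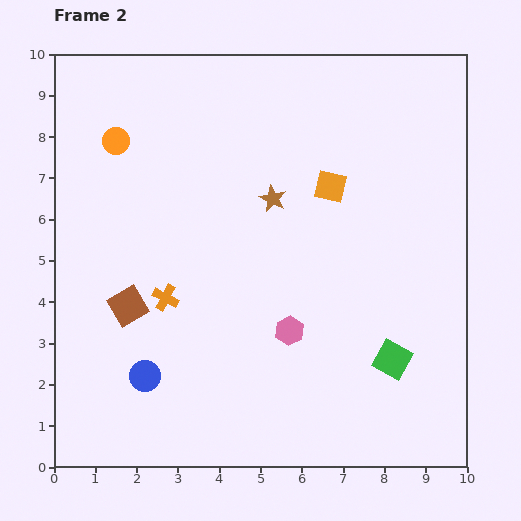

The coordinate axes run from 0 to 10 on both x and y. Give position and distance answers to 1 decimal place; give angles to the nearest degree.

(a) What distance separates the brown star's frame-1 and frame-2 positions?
1.4

The brown star moved from (4.4, 5.4) to (5.3, 6.5), a distance of √(0.9² + 1.1²) ≈ 1.4.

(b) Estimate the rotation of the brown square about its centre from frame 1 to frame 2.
20° counter-clockwise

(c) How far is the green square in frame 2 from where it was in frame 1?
1.6

The green square moved from (8.2, 4.2) to (8.2, 2.6), a distance of √(0.0² + 1.6²) ≈ 1.6.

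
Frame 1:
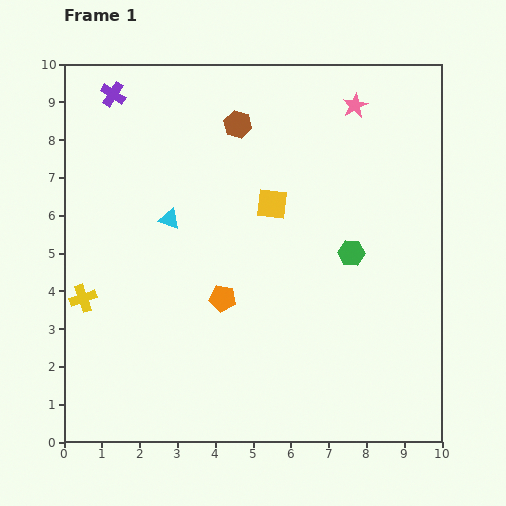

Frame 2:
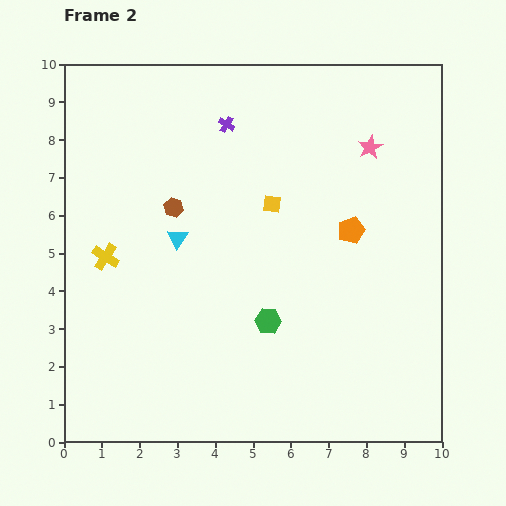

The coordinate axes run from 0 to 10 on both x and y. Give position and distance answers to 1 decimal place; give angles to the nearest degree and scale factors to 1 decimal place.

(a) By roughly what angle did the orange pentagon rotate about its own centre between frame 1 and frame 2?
28° counter-clockwise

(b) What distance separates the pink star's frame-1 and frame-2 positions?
1.2

The pink star moved from (7.7, 8.9) to (8.1, 7.8), a distance of √(0.4² + 1.1²) ≈ 1.2.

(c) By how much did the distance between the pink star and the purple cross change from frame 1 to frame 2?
-2.6

Distance in frame 1: 6.4. Distance in frame 2: 3.8.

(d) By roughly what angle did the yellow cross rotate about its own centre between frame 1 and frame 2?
39° counter-clockwise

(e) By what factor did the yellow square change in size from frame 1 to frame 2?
0.6×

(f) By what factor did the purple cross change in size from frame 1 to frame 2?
0.7×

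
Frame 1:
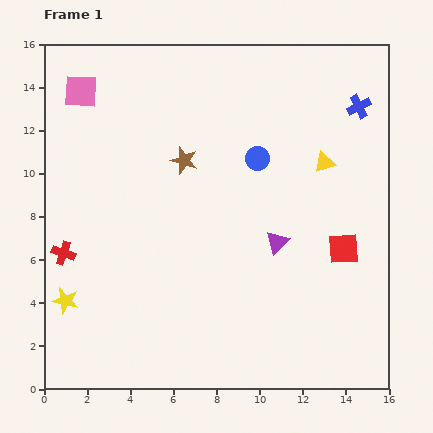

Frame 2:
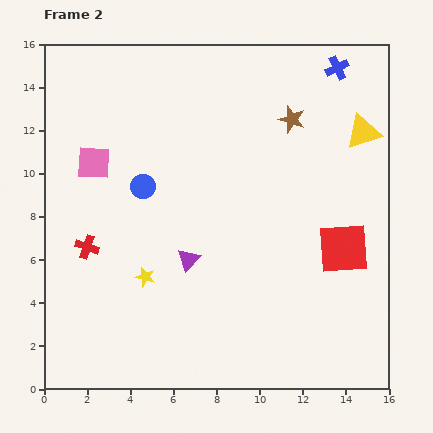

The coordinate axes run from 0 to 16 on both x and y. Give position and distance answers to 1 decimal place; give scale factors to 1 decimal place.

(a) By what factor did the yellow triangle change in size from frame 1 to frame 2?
1.7×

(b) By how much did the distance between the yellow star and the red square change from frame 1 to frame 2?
-3.8

Distance in frame 1: 13.1. Distance in frame 2: 9.3.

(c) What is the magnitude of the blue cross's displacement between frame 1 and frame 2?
2.1

The blue cross moved from (14.6, 13.1) to (13.6, 14.9), a distance of √(1.0² + 1.8²) ≈ 2.1.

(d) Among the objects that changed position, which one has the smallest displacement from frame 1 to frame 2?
the red cross

(moved 1.1)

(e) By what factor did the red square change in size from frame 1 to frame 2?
1.7×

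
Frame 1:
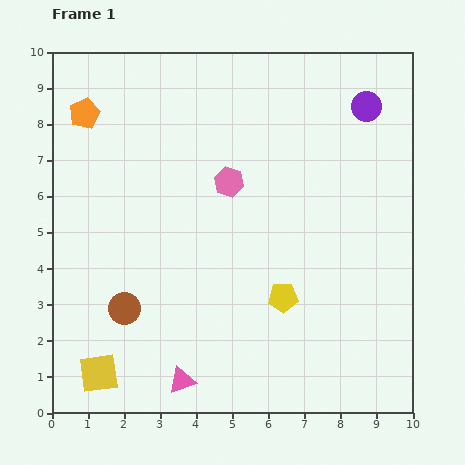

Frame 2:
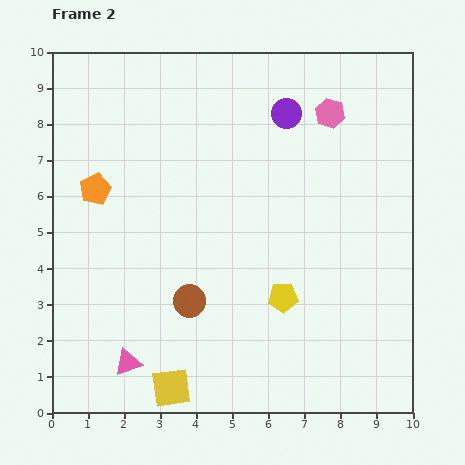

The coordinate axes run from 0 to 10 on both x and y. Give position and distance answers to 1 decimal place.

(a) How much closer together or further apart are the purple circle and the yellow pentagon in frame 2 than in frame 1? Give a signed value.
-0.7

Distance in frame 1: 5.8. Distance in frame 2: 5.1.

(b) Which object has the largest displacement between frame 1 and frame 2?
the pink hexagon

(moved 3.4; next 2.2)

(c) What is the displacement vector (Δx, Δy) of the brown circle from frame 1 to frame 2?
(1.8, 0.2)

The brown circle was at (2.0, 2.9) in frame 1 and (3.8, 3.1) in frame 2.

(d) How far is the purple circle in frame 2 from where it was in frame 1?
2.2

The purple circle moved from (8.7, 8.5) to (6.5, 8.3), a distance of √(2.2² + 0.2²) ≈ 2.2.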